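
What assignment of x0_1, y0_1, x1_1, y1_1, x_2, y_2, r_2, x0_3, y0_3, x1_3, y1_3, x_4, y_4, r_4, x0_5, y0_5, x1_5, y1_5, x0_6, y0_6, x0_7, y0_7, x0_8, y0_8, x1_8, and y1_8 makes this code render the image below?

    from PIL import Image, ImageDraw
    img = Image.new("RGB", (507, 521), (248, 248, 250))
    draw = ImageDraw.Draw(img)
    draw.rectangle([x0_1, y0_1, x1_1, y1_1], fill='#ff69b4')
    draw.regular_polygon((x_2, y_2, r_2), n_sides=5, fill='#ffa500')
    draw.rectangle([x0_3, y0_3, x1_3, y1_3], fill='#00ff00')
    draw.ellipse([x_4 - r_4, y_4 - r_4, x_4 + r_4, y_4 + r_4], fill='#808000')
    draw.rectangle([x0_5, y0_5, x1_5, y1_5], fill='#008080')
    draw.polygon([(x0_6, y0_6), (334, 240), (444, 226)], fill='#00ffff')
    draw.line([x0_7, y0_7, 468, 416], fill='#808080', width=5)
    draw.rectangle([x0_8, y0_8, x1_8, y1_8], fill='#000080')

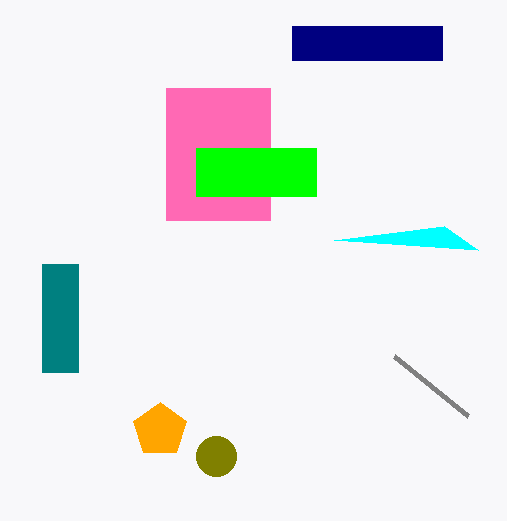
x0_1 = 166, y0_1 = 88, x1_1 = 270, y1_1 = 220, x_2 = 160, y_2 = 430, r_2 = 28, x0_3 = 196, y0_3 = 148, x1_3 = 316, y1_3 = 196, x_4 = 216, y_4 = 456, r_4 = 20, x0_5 = 42, y0_5 = 264, x1_5 = 78, y1_5 = 372, x0_6 = 478, y0_6 = 250, x0_7 = 394, y0_7 = 356, x0_8 = 292, y0_8 = 26, x1_8 = 442, y1_8 = 60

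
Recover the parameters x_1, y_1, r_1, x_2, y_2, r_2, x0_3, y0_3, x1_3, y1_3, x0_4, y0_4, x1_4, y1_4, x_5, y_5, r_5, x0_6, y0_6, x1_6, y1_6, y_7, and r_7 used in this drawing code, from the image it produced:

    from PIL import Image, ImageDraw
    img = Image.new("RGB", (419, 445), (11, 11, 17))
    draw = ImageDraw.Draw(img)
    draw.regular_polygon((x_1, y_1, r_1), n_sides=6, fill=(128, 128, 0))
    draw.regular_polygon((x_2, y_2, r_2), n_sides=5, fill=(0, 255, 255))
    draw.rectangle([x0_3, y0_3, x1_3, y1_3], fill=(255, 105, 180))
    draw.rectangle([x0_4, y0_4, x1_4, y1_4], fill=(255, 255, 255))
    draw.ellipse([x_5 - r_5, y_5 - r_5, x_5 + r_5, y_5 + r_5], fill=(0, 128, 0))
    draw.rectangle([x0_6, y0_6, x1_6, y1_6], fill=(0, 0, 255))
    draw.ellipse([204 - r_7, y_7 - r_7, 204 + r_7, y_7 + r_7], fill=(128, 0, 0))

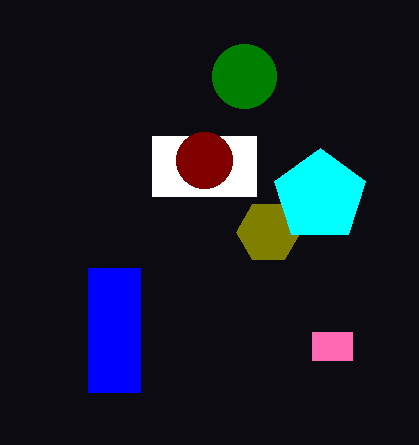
x_1 = 268
y_1 = 232
r_1 = 32
x_2 = 320
y_2 = 196
r_2 = 48
x0_3 = 312
y0_3 = 332
x1_3 = 352
y1_3 = 360
x0_4 = 152
y0_4 = 136
x1_4 = 256
y1_4 = 196
x_5 = 244
y_5 = 76
r_5 = 32
x0_6 = 88
y0_6 = 268
x1_6 = 140
y1_6 = 392
y_7 = 160
r_7 = 28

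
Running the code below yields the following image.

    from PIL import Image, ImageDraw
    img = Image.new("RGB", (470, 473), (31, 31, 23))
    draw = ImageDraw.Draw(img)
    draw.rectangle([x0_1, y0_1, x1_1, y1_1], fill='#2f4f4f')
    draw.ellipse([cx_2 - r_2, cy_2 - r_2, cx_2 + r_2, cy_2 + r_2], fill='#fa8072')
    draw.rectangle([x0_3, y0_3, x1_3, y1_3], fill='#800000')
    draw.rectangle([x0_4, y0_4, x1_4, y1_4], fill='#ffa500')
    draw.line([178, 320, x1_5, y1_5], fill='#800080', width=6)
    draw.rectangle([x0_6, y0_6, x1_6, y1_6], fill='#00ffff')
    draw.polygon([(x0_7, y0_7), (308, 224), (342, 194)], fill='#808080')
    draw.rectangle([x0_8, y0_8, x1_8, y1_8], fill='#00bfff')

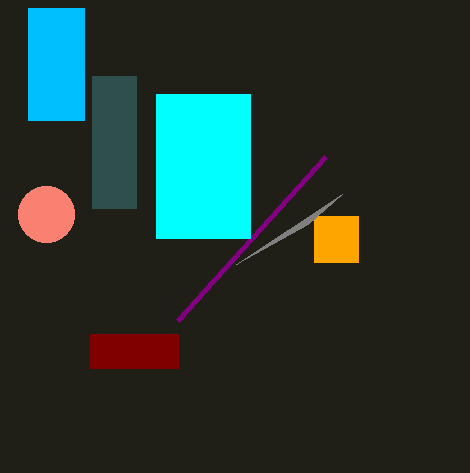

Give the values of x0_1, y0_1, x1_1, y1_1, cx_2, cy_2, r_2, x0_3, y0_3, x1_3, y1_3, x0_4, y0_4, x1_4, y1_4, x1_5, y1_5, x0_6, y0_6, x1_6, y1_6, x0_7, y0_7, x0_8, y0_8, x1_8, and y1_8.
x0_1 = 92; y0_1 = 76; x1_1 = 136; y1_1 = 208; cx_2 = 46; cy_2 = 214; r_2 = 28; x0_3 = 90; y0_3 = 334; x1_3 = 178; y1_3 = 368; x0_4 = 314; y0_4 = 216; x1_4 = 358; y1_4 = 262; x1_5 = 326; y1_5 = 156; x0_6 = 156; y0_6 = 94; x1_6 = 250; y1_6 = 238; x0_7 = 236; y0_7 = 264; x0_8 = 28; y0_8 = 8; x1_8 = 84; y1_8 = 120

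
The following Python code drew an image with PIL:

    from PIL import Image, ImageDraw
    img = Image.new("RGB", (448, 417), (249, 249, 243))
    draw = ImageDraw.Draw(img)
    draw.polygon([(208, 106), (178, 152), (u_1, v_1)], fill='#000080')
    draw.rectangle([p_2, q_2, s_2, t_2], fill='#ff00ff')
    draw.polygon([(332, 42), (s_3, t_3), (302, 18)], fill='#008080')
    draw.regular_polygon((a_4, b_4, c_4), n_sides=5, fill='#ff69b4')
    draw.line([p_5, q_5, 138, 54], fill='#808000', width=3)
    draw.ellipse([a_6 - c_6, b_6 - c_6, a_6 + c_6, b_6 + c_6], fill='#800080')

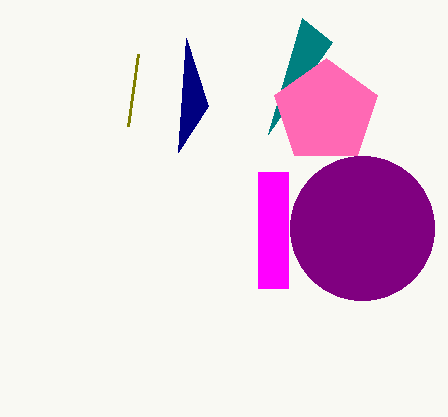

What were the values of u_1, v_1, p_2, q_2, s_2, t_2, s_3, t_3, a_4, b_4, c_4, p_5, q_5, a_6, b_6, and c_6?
u_1 = 186
v_1 = 38
p_2 = 258
q_2 = 172
s_2 = 288
t_2 = 288
s_3 = 268
t_3 = 134
a_4 = 326
b_4 = 112
c_4 = 54
p_5 = 128
q_5 = 126
a_6 = 362
b_6 = 228
c_6 = 72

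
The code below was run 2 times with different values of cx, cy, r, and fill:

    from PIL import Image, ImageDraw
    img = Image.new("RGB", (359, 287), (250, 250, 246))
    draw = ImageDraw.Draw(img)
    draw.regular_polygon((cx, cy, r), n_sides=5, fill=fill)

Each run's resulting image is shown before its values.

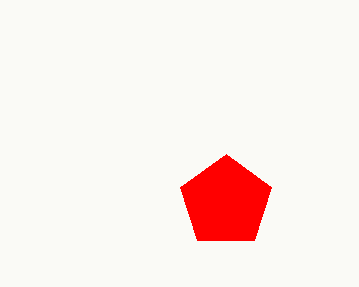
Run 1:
cx = 226; cy = 202; r = 48; fill = 'red'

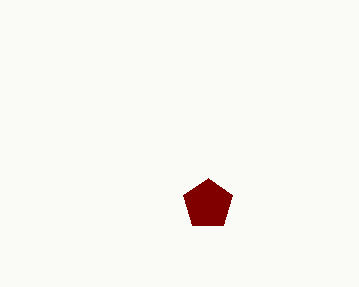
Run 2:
cx = 208, cy = 204, r = 26, fill = 'maroon'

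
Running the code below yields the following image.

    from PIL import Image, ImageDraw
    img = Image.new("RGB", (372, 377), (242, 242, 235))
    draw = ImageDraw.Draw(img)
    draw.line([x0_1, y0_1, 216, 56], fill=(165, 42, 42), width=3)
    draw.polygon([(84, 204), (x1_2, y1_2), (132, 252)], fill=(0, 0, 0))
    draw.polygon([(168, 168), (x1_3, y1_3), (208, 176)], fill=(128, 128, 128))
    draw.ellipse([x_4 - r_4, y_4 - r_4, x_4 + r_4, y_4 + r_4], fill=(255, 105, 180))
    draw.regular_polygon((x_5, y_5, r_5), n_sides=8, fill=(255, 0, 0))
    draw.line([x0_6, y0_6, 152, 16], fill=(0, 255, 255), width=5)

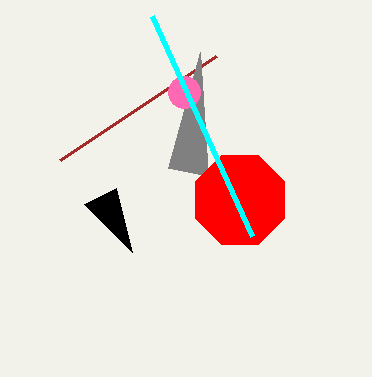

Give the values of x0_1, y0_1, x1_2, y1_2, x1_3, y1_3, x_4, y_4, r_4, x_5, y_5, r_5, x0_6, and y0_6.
x0_1 = 60
y0_1 = 160
x1_2 = 116
y1_2 = 188
x1_3 = 200
y1_3 = 52
x_4 = 184
y_4 = 92
r_4 = 16
x_5 = 240
y_5 = 200
r_5 = 48
x0_6 = 252
y0_6 = 236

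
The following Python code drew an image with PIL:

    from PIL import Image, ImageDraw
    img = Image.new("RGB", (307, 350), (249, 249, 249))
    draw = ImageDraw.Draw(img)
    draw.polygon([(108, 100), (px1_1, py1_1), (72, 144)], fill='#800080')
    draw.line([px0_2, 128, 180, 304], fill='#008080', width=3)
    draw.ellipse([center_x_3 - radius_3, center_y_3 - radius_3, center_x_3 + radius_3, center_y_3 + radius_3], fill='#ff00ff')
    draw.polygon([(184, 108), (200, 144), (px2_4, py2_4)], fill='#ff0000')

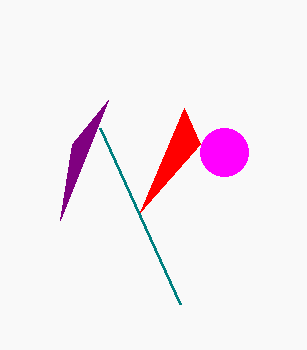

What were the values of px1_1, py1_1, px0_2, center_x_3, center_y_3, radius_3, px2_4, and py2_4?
px1_1 = 60, py1_1 = 220, px0_2 = 100, center_x_3 = 224, center_y_3 = 152, radius_3 = 24, px2_4 = 140, py2_4 = 212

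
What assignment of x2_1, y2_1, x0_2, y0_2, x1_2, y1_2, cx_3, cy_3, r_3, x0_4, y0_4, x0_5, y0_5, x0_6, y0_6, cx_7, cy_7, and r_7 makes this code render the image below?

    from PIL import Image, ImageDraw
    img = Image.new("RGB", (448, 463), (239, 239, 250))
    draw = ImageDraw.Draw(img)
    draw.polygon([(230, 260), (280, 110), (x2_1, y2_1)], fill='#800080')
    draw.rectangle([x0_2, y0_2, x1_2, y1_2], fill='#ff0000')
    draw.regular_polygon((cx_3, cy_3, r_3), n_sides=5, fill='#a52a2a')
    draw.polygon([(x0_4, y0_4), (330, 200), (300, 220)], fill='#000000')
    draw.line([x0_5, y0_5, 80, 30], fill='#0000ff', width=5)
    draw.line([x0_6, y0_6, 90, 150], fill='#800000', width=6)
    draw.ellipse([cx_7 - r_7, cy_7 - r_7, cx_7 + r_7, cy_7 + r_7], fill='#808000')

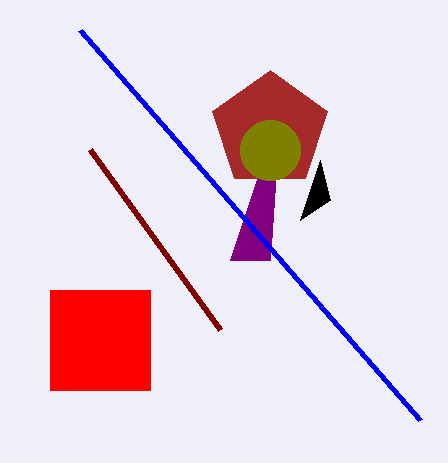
x2_1 = 270, y2_1 = 260, x0_2 = 50, y0_2 = 290, x1_2 = 150, y1_2 = 390, cx_3 = 270, cy_3 = 130, r_3 = 60, x0_4 = 320, y0_4 = 160, x0_5 = 420, y0_5 = 420, x0_6 = 220, y0_6 = 330, cx_7 = 270, cy_7 = 150, r_7 = 30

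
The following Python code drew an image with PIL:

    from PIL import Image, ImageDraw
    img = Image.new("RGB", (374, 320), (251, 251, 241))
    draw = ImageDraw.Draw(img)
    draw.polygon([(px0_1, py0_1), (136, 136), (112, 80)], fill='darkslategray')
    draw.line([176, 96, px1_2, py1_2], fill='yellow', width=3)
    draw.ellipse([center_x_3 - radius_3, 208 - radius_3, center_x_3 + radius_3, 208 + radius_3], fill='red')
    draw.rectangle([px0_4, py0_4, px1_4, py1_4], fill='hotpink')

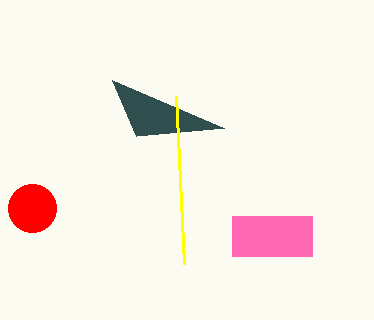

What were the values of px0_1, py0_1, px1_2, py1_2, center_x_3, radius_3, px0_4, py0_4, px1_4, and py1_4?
px0_1 = 224, py0_1 = 128, px1_2 = 184, py1_2 = 264, center_x_3 = 32, radius_3 = 24, px0_4 = 232, py0_4 = 216, px1_4 = 312, py1_4 = 256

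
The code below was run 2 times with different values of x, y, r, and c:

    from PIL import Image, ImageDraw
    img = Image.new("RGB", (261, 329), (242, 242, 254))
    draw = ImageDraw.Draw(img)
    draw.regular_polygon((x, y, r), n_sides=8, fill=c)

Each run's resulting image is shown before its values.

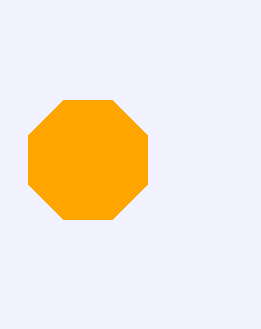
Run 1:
x = 88; y = 160; r = 64; c = 'orange'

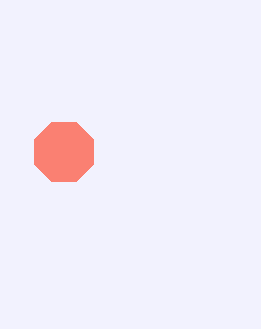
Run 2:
x = 64; y = 152; r = 32; c = 'salmon'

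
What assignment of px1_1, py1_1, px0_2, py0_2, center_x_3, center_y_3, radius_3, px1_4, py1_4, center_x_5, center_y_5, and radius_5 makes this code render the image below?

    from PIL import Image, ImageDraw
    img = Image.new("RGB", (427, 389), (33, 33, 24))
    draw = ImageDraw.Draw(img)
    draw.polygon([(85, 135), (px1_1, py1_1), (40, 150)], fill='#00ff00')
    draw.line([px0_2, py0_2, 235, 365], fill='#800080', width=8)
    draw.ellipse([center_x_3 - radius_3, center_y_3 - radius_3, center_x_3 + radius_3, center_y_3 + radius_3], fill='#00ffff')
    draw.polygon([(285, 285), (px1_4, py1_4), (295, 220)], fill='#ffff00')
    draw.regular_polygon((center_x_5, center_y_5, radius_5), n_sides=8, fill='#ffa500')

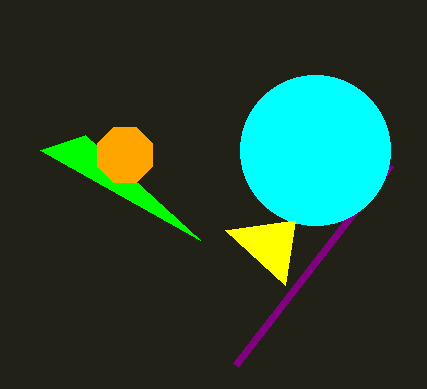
px1_1 = 200; py1_1 = 240; px0_2 = 390; py0_2 = 165; center_x_3 = 315; center_y_3 = 150; radius_3 = 75; px1_4 = 225; py1_4 = 230; center_x_5 = 125; center_y_5 = 155; radius_5 = 30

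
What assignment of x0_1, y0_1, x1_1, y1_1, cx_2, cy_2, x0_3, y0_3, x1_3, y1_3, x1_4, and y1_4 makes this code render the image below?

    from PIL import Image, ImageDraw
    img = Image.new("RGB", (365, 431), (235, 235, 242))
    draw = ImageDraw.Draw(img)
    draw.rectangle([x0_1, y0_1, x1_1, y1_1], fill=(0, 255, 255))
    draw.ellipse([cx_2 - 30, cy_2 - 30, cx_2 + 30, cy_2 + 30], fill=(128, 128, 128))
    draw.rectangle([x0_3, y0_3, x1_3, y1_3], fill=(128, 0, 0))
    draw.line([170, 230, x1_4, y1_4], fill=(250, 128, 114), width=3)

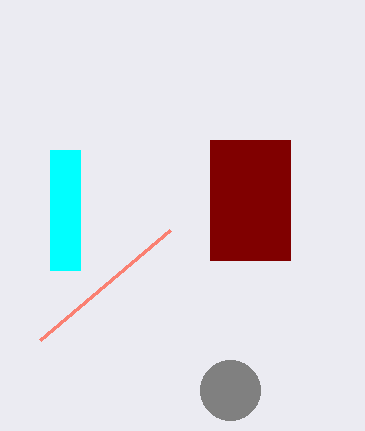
x0_1 = 50, y0_1 = 150, x1_1 = 80, y1_1 = 270, cx_2 = 230, cy_2 = 390, x0_3 = 210, y0_3 = 140, x1_3 = 290, y1_3 = 260, x1_4 = 40, y1_4 = 340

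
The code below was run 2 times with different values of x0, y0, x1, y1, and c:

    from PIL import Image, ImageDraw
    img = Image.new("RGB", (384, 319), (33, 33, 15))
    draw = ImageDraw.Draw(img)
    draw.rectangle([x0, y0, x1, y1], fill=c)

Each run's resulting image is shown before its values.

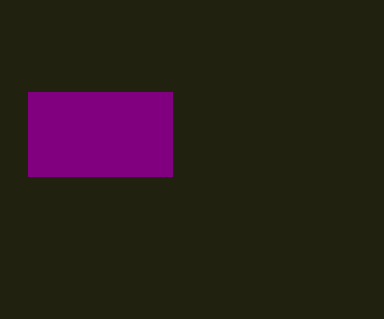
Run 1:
x0 = 28; y0 = 92; x1 = 172; y1 = 176; c = 'purple'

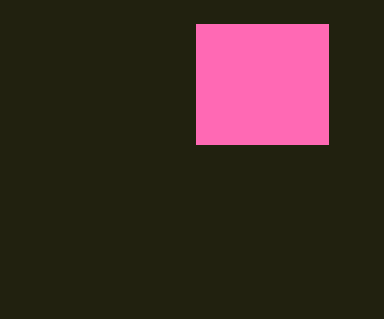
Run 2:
x0 = 196
y0 = 24
x1 = 328
y1 = 144
c = 'hotpink'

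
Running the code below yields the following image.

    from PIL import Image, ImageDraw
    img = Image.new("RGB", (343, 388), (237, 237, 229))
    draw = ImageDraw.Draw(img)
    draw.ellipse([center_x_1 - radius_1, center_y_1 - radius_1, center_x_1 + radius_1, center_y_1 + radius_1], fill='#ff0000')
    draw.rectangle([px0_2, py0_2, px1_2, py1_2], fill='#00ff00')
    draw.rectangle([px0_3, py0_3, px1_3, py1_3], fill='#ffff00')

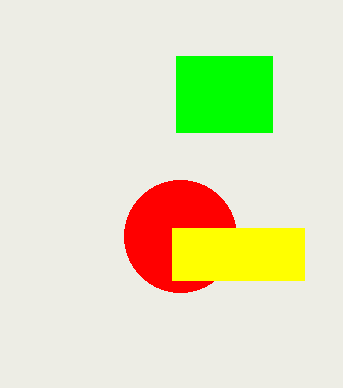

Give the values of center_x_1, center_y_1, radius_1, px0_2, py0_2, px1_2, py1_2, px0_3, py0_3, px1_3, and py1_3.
center_x_1 = 180, center_y_1 = 236, radius_1 = 56, px0_2 = 176, py0_2 = 56, px1_2 = 272, py1_2 = 132, px0_3 = 172, py0_3 = 228, px1_3 = 304, py1_3 = 280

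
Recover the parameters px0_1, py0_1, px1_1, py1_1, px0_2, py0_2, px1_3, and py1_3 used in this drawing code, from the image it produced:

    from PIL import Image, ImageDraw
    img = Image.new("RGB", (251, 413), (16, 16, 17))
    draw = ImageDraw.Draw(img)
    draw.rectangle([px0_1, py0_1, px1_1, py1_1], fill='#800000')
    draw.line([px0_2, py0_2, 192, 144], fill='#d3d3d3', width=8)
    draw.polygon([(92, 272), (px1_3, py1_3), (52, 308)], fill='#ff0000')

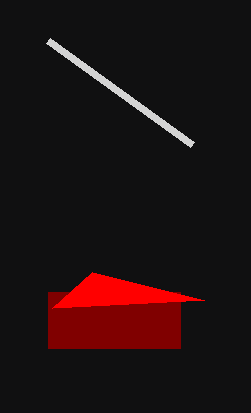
px0_1 = 48; py0_1 = 292; px1_1 = 180; py1_1 = 348; px0_2 = 48; py0_2 = 40; px1_3 = 204; py1_3 = 300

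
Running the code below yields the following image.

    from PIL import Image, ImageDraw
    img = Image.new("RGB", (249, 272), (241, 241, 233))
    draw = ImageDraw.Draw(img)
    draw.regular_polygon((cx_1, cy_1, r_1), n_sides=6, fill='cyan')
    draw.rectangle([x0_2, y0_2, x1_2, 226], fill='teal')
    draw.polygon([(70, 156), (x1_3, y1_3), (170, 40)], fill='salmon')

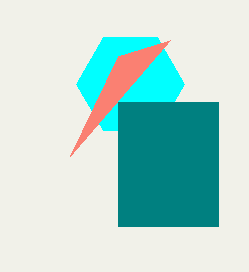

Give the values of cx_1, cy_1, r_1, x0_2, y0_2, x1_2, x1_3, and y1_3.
cx_1 = 130; cy_1 = 84; r_1 = 54; x0_2 = 118; y0_2 = 102; x1_2 = 218; x1_3 = 118; y1_3 = 56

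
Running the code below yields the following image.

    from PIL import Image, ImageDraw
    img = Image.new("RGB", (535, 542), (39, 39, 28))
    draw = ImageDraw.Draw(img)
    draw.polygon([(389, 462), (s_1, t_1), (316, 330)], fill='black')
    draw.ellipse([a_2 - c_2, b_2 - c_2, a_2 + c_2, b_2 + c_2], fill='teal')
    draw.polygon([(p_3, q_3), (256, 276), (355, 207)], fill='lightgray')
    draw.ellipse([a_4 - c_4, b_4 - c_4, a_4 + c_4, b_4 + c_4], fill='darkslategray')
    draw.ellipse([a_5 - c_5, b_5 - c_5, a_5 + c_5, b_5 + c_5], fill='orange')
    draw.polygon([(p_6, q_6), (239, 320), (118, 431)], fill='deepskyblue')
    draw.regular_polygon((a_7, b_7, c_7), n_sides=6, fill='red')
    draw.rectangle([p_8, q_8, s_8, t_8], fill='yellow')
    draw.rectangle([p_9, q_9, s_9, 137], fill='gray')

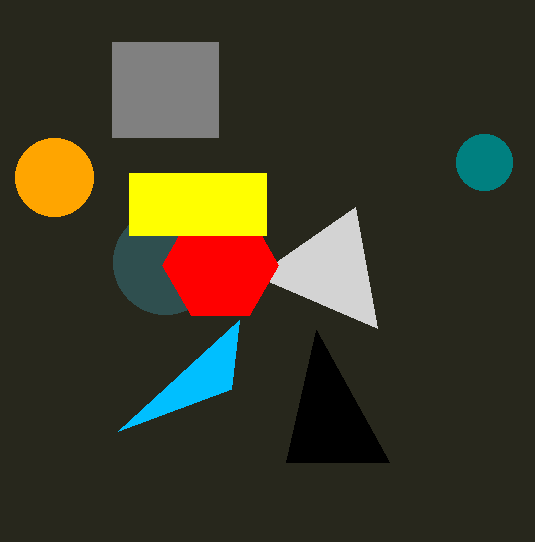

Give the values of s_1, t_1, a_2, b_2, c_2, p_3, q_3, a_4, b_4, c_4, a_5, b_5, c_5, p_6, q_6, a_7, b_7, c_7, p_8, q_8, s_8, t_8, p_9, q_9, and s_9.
s_1 = 286, t_1 = 462, a_2 = 484, b_2 = 162, c_2 = 28, p_3 = 377, q_3 = 328, a_4 = 165, b_4 = 262, c_4 = 52, a_5 = 54, b_5 = 177, c_5 = 39, p_6 = 231, q_6 = 389, a_7 = 220, b_7 = 265, c_7 = 58, p_8 = 129, q_8 = 173, s_8 = 266, t_8 = 235, p_9 = 112, q_9 = 42, s_9 = 218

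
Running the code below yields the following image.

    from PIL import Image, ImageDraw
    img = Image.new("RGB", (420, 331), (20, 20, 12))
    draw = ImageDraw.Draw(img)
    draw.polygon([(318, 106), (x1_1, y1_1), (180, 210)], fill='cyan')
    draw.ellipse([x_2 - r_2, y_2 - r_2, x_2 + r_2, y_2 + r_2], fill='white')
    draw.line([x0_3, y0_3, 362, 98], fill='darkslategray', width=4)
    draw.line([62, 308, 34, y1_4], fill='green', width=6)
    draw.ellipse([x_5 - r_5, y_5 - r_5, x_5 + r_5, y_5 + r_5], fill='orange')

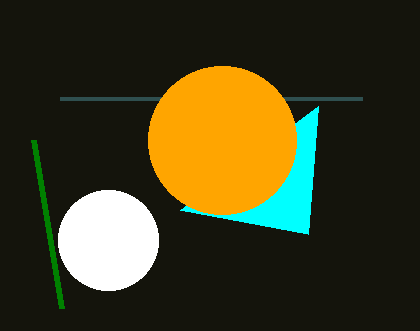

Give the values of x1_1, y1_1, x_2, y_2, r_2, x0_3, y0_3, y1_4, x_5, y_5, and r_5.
x1_1 = 308
y1_1 = 234
x_2 = 108
y_2 = 240
r_2 = 50
x0_3 = 60
y0_3 = 98
y1_4 = 140
x_5 = 222
y_5 = 140
r_5 = 74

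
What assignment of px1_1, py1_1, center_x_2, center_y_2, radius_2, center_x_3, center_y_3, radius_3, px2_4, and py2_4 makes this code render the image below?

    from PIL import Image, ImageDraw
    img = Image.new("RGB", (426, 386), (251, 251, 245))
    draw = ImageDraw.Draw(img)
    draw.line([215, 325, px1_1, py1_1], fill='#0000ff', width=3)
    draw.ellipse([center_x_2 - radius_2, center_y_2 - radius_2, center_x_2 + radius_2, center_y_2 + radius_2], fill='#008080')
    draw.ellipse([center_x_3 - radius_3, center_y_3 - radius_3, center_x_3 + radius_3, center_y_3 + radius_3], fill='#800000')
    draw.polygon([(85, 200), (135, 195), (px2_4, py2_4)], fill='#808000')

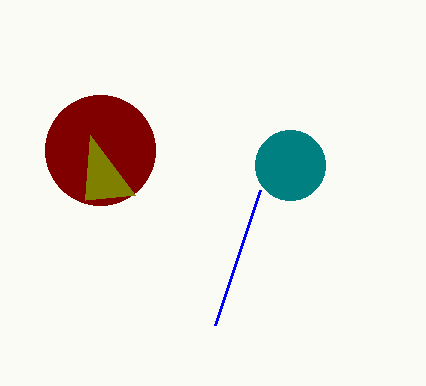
px1_1 = 260
py1_1 = 190
center_x_2 = 290
center_y_2 = 165
radius_2 = 35
center_x_3 = 100
center_y_3 = 150
radius_3 = 55
px2_4 = 90
py2_4 = 135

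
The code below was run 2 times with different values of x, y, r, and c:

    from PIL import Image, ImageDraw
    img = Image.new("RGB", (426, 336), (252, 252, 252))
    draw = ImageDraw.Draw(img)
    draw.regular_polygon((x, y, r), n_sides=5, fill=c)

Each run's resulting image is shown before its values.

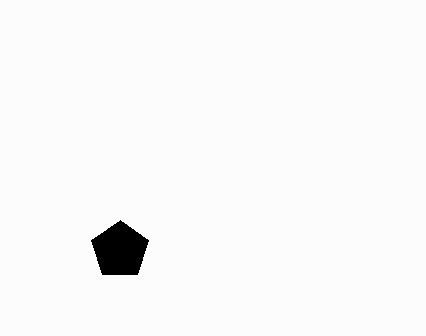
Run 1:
x = 120
y = 250
r = 30
c = 'black'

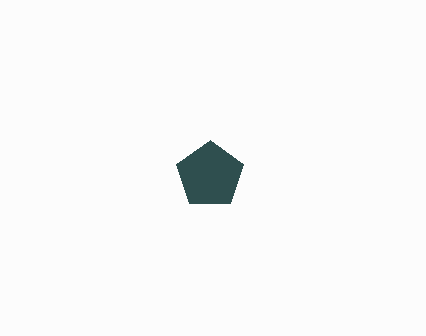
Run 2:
x = 210; y = 175; r = 35; c = 'darkslategray'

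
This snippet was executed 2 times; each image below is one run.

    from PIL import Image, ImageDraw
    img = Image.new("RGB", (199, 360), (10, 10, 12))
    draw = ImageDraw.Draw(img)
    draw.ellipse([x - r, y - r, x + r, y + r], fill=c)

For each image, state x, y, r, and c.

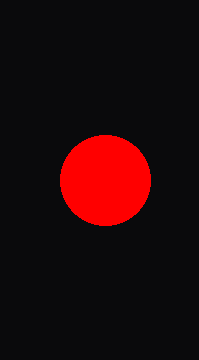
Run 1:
x = 105; y = 180; r = 45; c = 'red'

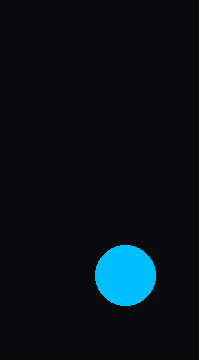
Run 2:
x = 125; y = 275; r = 30; c = 'deepskyblue'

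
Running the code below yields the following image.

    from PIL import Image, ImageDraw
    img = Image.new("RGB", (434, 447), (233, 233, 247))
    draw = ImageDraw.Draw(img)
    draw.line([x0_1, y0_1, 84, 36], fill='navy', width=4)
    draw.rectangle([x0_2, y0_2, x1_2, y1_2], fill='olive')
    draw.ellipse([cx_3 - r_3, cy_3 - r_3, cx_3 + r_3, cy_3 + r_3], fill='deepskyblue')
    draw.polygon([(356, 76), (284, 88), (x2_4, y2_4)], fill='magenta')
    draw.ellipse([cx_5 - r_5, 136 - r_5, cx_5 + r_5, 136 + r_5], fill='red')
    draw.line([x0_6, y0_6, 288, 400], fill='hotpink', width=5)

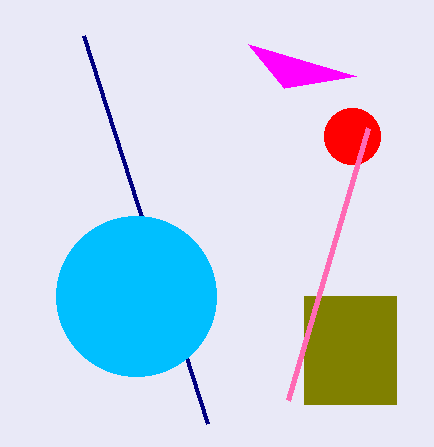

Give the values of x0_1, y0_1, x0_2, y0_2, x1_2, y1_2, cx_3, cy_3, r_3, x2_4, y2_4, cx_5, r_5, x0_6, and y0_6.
x0_1 = 208, y0_1 = 424, x0_2 = 304, y0_2 = 296, x1_2 = 396, y1_2 = 404, cx_3 = 136, cy_3 = 296, r_3 = 80, x2_4 = 248, y2_4 = 44, cx_5 = 352, r_5 = 28, x0_6 = 368, y0_6 = 128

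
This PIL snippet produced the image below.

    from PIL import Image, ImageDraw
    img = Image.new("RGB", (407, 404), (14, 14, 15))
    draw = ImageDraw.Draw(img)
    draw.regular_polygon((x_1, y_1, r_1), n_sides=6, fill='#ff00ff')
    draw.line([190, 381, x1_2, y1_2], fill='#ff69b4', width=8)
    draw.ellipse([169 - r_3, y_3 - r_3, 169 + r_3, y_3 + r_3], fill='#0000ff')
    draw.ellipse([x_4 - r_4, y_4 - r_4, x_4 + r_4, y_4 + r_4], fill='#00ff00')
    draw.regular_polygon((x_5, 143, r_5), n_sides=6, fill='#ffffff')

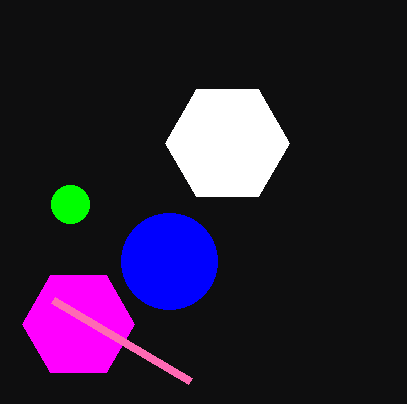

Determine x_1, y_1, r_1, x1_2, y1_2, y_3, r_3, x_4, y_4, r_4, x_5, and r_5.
x_1 = 78
y_1 = 324
r_1 = 56
x1_2 = 53
y1_2 = 300
y_3 = 261
r_3 = 48
x_4 = 70
y_4 = 204
r_4 = 19
x_5 = 227
r_5 = 62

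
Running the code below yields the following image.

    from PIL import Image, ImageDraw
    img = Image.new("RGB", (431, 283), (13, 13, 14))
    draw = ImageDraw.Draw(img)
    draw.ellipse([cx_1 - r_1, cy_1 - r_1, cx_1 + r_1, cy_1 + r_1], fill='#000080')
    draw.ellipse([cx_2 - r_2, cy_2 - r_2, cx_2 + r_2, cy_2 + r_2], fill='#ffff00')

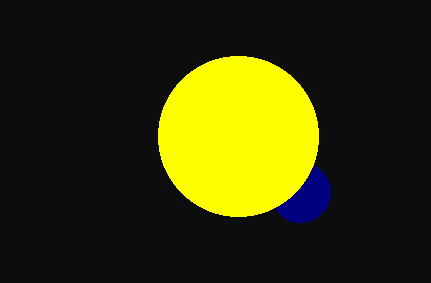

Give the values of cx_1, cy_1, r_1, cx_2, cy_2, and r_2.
cx_1 = 300
cy_1 = 192
r_1 = 30
cx_2 = 238
cy_2 = 136
r_2 = 80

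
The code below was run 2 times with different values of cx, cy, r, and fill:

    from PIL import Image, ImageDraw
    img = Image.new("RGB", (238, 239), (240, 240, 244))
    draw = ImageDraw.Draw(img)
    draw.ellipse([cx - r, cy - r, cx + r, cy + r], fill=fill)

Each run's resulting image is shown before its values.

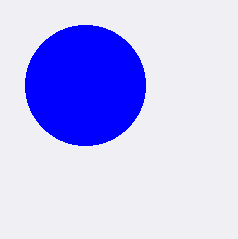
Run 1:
cx = 85
cy = 85
r = 60
fill = 'blue'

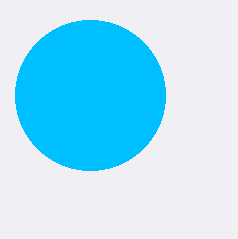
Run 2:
cx = 90
cy = 95
r = 75
fill = 'deepskyblue'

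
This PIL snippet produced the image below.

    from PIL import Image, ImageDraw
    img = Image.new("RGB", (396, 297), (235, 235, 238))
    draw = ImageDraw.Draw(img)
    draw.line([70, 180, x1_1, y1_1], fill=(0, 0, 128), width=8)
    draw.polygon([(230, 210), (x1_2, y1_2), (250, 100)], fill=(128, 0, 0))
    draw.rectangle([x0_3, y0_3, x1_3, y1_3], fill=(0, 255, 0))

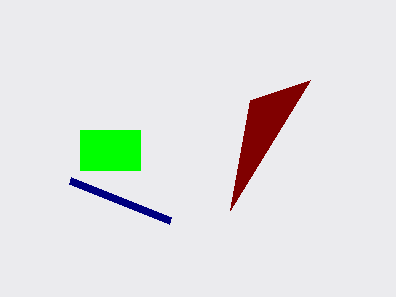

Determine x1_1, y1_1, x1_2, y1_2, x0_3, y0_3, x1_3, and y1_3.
x1_1 = 170; y1_1 = 220; x1_2 = 310; y1_2 = 80; x0_3 = 80; y0_3 = 130; x1_3 = 140; y1_3 = 170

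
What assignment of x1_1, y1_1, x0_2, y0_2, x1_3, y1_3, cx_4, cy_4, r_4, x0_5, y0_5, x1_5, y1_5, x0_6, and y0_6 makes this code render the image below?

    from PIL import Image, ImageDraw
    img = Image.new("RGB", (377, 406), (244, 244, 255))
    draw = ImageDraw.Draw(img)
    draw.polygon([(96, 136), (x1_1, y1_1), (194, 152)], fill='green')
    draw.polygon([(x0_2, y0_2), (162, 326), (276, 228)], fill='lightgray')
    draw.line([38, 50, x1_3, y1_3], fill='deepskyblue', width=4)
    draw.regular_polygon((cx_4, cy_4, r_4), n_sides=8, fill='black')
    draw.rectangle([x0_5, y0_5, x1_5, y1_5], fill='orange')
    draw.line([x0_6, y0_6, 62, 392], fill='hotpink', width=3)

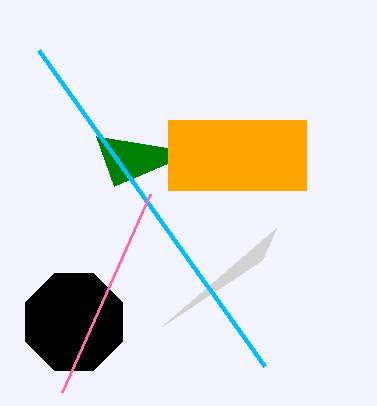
x1_1 = 114
y1_1 = 186
x0_2 = 262
y0_2 = 260
x1_3 = 264
y1_3 = 366
cx_4 = 74
cy_4 = 322
r_4 = 52
x0_5 = 168
y0_5 = 120
x1_5 = 306
y1_5 = 190
x0_6 = 150
y0_6 = 194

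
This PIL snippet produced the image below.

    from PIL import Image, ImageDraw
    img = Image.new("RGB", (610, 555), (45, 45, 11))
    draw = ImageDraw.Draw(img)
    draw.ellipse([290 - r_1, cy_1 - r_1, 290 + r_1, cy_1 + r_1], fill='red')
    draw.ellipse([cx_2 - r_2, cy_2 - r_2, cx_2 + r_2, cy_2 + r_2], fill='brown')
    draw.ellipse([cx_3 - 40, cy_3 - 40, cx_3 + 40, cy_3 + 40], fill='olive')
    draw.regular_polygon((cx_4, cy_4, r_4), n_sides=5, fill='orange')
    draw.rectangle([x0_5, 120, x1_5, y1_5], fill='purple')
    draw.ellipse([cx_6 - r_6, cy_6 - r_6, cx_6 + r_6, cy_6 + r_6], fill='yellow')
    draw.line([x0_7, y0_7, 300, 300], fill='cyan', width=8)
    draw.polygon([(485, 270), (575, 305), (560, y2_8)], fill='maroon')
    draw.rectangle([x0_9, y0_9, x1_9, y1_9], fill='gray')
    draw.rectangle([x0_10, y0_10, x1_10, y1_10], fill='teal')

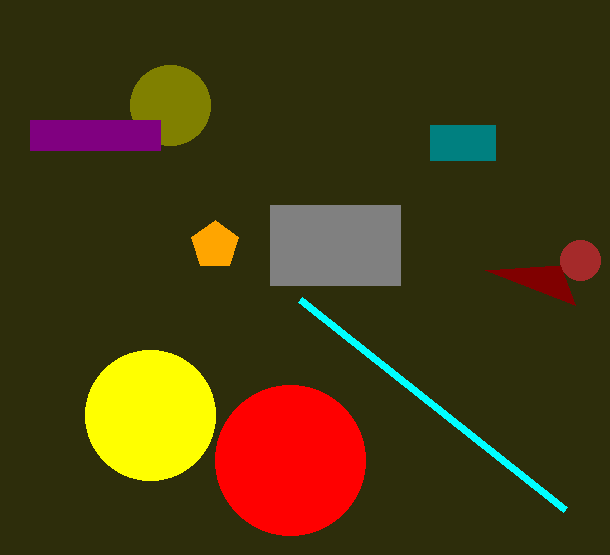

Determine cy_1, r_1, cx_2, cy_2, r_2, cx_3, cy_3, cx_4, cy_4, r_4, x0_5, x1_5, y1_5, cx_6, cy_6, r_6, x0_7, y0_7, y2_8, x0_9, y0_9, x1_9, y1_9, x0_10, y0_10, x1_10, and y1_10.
cy_1 = 460; r_1 = 75; cx_2 = 580; cy_2 = 260; r_2 = 20; cx_3 = 170; cy_3 = 105; cx_4 = 215; cy_4 = 245; r_4 = 25; x0_5 = 30; x1_5 = 160; y1_5 = 150; cx_6 = 150; cy_6 = 415; r_6 = 65; x0_7 = 565; y0_7 = 510; y2_8 = 265; x0_9 = 270; y0_9 = 205; x1_9 = 400; y1_9 = 285; x0_10 = 430; y0_10 = 125; x1_10 = 495; y1_10 = 160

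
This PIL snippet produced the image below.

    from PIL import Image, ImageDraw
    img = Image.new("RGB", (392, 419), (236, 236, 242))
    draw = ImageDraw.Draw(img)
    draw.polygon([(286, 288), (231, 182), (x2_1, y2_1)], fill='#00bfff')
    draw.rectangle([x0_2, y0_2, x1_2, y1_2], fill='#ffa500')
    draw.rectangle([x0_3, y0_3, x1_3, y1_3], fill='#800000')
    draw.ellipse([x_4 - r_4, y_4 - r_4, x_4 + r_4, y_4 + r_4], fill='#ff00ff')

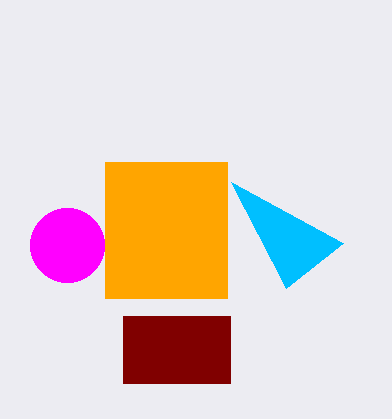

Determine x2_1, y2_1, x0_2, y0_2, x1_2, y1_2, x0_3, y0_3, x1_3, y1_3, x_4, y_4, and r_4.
x2_1 = 343
y2_1 = 243
x0_2 = 105
y0_2 = 162
x1_2 = 227
y1_2 = 298
x0_3 = 123
y0_3 = 316
x1_3 = 230
y1_3 = 383
x_4 = 67
y_4 = 245
r_4 = 37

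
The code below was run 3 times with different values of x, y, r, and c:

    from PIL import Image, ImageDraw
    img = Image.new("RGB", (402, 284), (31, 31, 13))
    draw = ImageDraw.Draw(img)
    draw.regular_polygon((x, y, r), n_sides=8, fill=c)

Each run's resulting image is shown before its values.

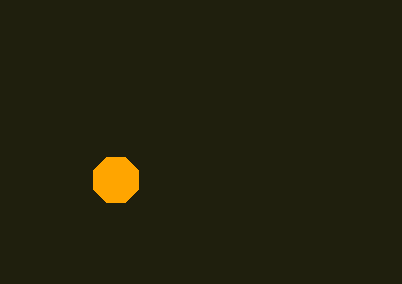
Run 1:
x = 116
y = 180
r = 24
c = 'orange'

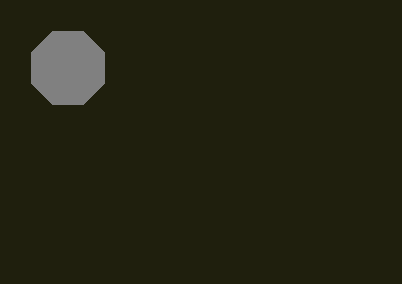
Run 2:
x = 68, y = 68, r = 40, c = 'gray'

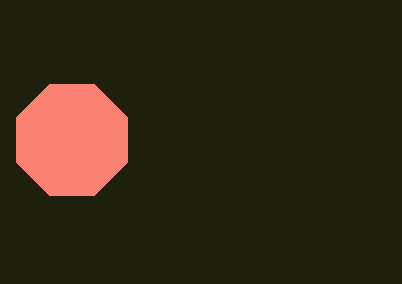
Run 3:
x = 72
y = 140
r = 60
c = 'salmon'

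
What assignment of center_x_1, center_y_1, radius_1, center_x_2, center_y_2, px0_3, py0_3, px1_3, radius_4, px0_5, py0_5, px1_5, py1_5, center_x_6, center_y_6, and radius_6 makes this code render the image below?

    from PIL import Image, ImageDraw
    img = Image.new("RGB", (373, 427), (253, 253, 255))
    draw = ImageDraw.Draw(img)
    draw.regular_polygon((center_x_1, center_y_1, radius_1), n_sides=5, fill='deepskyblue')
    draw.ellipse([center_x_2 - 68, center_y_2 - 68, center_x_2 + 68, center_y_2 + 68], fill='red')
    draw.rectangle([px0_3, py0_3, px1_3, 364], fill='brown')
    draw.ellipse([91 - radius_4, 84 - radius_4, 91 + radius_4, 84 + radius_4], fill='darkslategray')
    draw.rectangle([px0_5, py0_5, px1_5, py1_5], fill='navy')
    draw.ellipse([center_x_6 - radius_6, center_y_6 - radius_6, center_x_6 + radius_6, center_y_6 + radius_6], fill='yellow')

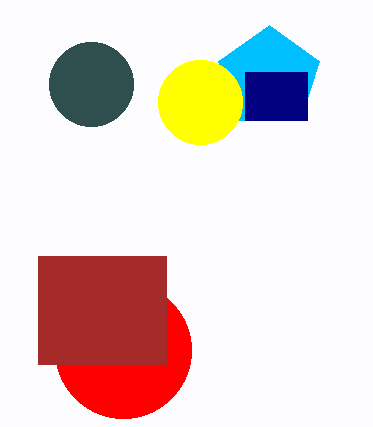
center_x_1 = 269
center_y_1 = 78
radius_1 = 53
center_x_2 = 123
center_y_2 = 350
px0_3 = 38
py0_3 = 256
px1_3 = 166
radius_4 = 42
px0_5 = 245
py0_5 = 72
px1_5 = 307
py1_5 = 120
center_x_6 = 200
center_y_6 = 102
radius_6 = 42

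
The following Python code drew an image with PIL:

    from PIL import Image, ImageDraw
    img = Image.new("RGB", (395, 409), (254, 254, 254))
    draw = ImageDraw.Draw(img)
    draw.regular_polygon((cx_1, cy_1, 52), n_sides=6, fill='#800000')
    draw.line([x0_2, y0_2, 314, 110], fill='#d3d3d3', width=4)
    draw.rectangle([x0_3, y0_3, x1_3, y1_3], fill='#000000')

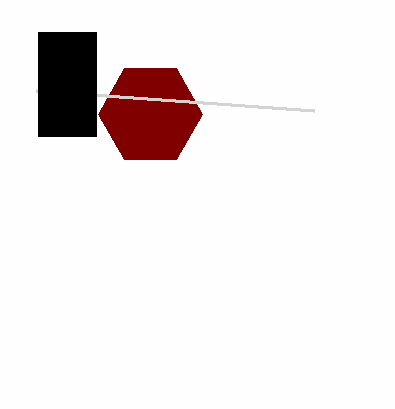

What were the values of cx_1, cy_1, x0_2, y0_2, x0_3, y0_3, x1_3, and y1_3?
cx_1 = 150, cy_1 = 114, x0_2 = 36, y0_2 = 90, x0_3 = 38, y0_3 = 32, x1_3 = 96, y1_3 = 136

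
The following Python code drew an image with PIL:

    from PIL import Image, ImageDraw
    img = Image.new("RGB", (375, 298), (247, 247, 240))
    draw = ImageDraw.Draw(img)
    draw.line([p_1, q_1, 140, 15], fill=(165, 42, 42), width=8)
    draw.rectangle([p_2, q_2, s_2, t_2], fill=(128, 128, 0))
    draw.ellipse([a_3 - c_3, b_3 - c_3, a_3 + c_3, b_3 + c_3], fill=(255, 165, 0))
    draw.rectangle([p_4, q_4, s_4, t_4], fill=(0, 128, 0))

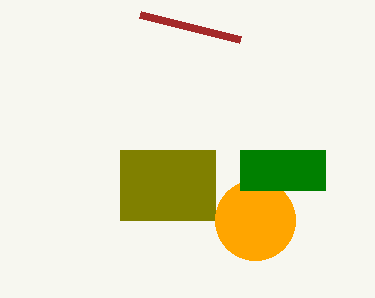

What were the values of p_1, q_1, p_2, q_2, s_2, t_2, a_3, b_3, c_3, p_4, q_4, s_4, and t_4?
p_1 = 240
q_1 = 40
p_2 = 120
q_2 = 150
s_2 = 215
t_2 = 220
a_3 = 255
b_3 = 220
c_3 = 40
p_4 = 240
q_4 = 150
s_4 = 325
t_4 = 190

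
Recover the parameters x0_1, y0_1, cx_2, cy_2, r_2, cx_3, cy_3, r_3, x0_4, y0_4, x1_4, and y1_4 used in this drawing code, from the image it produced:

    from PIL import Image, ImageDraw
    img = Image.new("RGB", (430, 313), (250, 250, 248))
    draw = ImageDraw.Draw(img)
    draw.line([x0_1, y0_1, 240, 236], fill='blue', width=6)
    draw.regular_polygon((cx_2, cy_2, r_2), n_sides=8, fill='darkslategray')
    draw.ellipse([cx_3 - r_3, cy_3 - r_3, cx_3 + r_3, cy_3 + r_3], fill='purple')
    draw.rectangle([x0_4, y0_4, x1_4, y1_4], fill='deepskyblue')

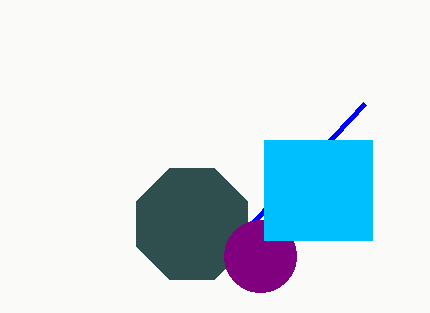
x0_1 = 364, y0_1 = 104, cx_2 = 192, cy_2 = 224, r_2 = 60, cx_3 = 260, cy_3 = 256, r_3 = 36, x0_4 = 264, y0_4 = 140, x1_4 = 372, y1_4 = 240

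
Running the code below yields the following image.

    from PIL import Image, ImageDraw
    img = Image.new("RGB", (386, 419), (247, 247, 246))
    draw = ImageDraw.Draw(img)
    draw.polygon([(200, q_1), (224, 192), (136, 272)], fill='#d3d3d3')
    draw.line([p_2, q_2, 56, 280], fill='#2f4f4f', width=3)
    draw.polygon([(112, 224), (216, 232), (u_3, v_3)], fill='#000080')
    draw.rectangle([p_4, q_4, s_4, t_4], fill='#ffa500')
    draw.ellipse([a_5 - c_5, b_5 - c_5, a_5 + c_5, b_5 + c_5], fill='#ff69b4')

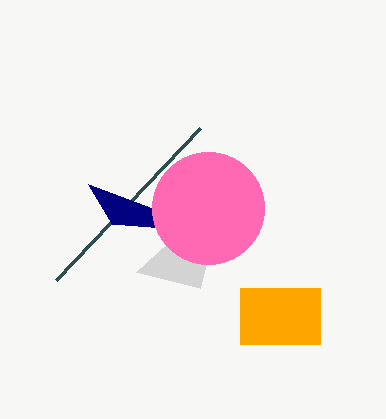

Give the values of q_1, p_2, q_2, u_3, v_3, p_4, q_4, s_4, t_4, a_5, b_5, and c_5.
q_1 = 288
p_2 = 200
q_2 = 128
u_3 = 88
v_3 = 184
p_4 = 240
q_4 = 288
s_4 = 320
t_4 = 344
a_5 = 208
b_5 = 208
c_5 = 56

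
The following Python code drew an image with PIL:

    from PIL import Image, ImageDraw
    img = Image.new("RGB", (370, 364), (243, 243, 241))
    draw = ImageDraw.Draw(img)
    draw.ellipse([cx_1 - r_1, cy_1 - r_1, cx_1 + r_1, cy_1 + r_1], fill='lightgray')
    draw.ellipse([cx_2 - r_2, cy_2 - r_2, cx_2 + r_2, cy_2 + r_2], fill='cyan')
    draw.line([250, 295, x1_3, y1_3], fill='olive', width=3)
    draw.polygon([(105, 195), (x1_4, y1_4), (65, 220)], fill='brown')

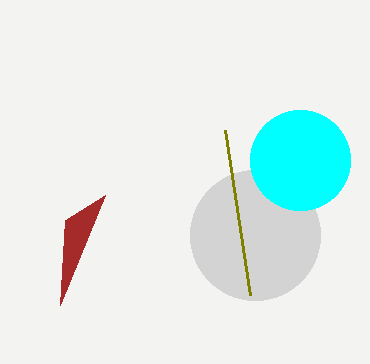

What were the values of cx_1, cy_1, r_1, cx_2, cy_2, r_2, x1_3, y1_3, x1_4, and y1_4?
cx_1 = 255
cy_1 = 235
r_1 = 65
cx_2 = 300
cy_2 = 160
r_2 = 50
x1_3 = 225
y1_3 = 130
x1_4 = 60
y1_4 = 305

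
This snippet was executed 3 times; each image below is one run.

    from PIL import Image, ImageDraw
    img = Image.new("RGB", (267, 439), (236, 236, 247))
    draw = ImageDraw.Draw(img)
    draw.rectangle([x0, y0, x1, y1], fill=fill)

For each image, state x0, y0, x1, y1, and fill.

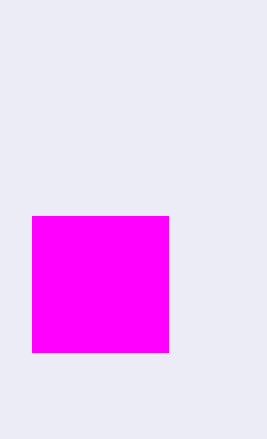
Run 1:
x0 = 32, y0 = 216, x1 = 168, y1 = 352, fill = 'magenta'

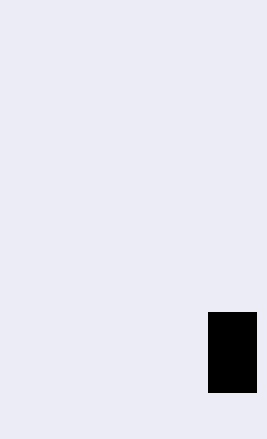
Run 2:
x0 = 208; y0 = 312; x1 = 256; y1 = 392; fill = 'black'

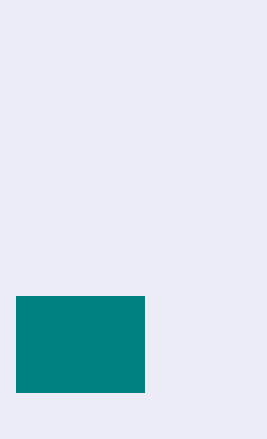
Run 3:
x0 = 16
y0 = 296
x1 = 144
y1 = 392
fill = 'teal'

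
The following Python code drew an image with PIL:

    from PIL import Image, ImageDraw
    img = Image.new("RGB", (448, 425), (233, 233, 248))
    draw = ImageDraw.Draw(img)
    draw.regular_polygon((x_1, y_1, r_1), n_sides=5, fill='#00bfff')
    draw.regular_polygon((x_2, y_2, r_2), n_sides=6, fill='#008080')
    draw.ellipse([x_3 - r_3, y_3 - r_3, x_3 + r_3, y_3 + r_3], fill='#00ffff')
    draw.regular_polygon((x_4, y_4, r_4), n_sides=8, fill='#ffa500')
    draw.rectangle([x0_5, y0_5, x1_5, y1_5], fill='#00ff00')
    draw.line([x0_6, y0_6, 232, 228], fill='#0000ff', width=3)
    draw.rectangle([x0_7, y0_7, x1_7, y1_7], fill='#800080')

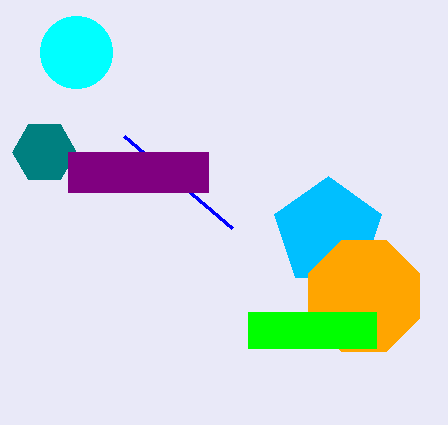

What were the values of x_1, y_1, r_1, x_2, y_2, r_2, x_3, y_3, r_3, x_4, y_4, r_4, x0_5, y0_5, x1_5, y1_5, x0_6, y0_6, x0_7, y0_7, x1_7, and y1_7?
x_1 = 328
y_1 = 232
r_1 = 56
x_2 = 44
y_2 = 152
r_2 = 32
x_3 = 76
y_3 = 52
r_3 = 36
x_4 = 364
y_4 = 296
r_4 = 60
x0_5 = 248
y0_5 = 312
x1_5 = 376
y1_5 = 348
x0_6 = 124
y0_6 = 136
x0_7 = 68
y0_7 = 152
x1_7 = 208
y1_7 = 192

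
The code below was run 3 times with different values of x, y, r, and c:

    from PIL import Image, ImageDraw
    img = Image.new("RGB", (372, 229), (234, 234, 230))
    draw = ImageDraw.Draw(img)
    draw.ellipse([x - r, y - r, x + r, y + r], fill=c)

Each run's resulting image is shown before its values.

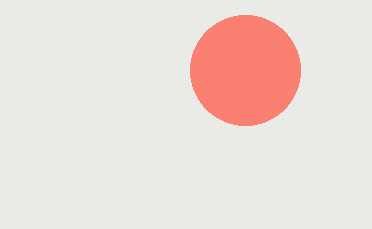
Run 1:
x = 245
y = 70
r = 55
c = 'salmon'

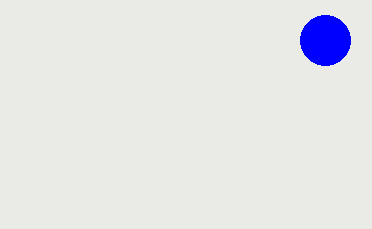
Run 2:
x = 325
y = 40
r = 25
c = 'blue'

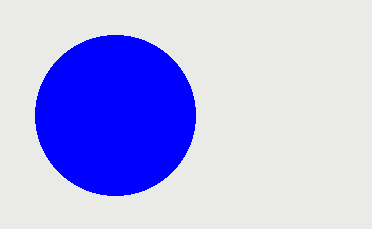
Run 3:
x = 115, y = 115, r = 80, c = 'blue'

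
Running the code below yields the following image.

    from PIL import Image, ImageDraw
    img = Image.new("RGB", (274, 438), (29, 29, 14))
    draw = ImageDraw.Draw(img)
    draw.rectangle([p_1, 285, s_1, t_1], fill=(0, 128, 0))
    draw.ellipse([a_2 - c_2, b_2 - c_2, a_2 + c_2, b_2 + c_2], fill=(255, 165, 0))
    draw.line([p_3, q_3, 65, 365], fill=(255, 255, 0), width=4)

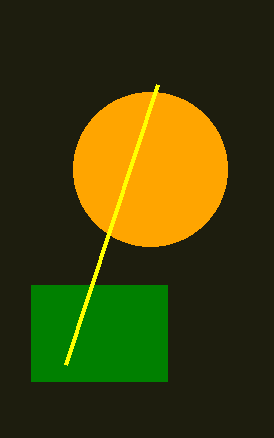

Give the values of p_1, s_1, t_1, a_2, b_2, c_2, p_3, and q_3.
p_1 = 31, s_1 = 167, t_1 = 381, a_2 = 150, b_2 = 169, c_2 = 77, p_3 = 157, q_3 = 85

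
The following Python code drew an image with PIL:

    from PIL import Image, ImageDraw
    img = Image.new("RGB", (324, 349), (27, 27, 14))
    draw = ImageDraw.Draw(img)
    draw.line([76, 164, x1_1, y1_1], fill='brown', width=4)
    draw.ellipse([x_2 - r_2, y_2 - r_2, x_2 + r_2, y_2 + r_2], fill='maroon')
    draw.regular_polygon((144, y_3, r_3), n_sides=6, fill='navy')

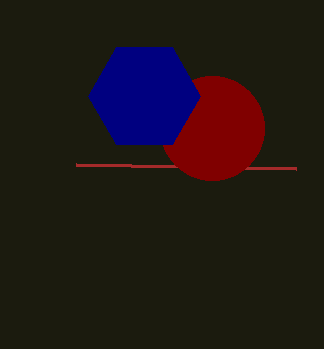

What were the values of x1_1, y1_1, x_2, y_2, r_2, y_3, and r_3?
x1_1 = 296; y1_1 = 168; x_2 = 212; y_2 = 128; r_2 = 52; y_3 = 96; r_3 = 56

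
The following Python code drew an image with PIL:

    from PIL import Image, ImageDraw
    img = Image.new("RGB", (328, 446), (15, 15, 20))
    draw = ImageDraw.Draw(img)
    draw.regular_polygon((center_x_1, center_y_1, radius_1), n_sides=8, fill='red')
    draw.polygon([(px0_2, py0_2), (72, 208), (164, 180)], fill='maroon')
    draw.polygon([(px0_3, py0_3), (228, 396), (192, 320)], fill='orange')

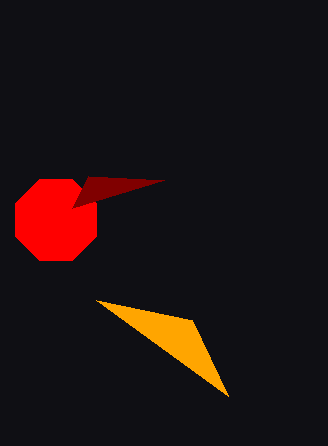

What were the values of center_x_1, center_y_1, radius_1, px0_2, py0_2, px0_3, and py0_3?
center_x_1 = 56
center_y_1 = 220
radius_1 = 44
px0_2 = 88
py0_2 = 176
px0_3 = 96
py0_3 = 300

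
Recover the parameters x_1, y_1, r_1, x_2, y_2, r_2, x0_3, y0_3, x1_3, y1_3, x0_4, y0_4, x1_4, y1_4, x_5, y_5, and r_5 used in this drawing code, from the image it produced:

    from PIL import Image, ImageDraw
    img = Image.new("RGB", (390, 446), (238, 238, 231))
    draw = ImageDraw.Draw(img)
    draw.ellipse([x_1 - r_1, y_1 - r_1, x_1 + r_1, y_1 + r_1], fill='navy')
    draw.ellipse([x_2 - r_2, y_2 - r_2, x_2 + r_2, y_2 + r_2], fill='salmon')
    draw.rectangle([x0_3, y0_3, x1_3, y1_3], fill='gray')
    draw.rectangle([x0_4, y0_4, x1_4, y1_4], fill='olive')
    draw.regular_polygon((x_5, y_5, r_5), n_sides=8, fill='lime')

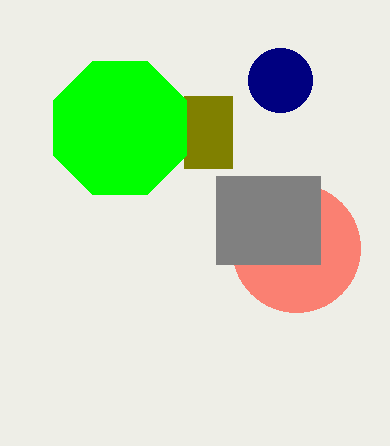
x_1 = 280, y_1 = 80, r_1 = 32, x_2 = 296, y_2 = 248, r_2 = 64, x0_3 = 216, y0_3 = 176, x1_3 = 320, y1_3 = 264, x0_4 = 184, y0_4 = 96, x1_4 = 232, y1_4 = 168, x_5 = 120, y_5 = 128, r_5 = 72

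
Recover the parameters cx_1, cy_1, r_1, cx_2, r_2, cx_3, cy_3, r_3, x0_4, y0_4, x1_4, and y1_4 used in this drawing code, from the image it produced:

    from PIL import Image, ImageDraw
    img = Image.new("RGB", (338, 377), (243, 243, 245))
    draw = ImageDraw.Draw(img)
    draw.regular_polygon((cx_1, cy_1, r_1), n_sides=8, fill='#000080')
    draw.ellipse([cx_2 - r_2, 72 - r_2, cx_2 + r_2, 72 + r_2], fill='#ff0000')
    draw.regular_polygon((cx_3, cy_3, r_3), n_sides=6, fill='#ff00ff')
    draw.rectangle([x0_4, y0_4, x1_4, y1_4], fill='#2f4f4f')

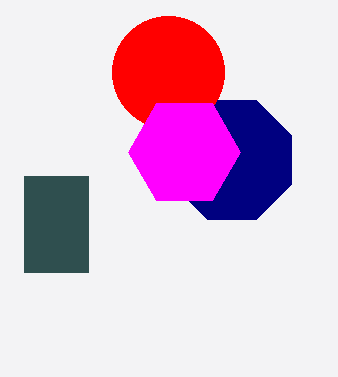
cx_1 = 232
cy_1 = 160
r_1 = 64
cx_2 = 168
r_2 = 56
cx_3 = 184
cy_3 = 152
r_3 = 56
x0_4 = 24
y0_4 = 176
x1_4 = 88
y1_4 = 272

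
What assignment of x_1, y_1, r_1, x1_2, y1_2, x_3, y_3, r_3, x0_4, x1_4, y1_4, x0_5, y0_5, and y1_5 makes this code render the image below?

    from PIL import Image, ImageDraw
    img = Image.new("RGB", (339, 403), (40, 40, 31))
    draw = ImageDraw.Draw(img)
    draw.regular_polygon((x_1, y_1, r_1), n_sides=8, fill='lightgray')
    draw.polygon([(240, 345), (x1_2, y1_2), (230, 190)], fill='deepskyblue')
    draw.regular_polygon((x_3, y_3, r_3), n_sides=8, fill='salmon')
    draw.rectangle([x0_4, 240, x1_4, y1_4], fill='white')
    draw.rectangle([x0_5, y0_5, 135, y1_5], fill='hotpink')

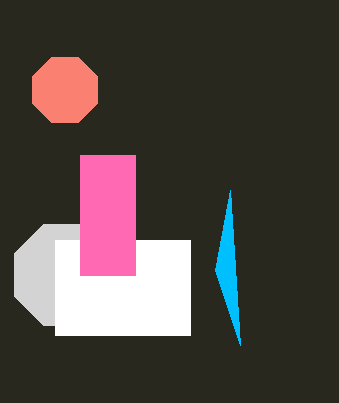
x_1 = 65; y_1 = 275; r_1 = 55; x1_2 = 215; y1_2 = 270; x_3 = 65; y_3 = 90; r_3 = 35; x0_4 = 55; x1_4 = 190; y1_4 = 335; x0_5 = 80; y0_5 = 155; y1_5 = 275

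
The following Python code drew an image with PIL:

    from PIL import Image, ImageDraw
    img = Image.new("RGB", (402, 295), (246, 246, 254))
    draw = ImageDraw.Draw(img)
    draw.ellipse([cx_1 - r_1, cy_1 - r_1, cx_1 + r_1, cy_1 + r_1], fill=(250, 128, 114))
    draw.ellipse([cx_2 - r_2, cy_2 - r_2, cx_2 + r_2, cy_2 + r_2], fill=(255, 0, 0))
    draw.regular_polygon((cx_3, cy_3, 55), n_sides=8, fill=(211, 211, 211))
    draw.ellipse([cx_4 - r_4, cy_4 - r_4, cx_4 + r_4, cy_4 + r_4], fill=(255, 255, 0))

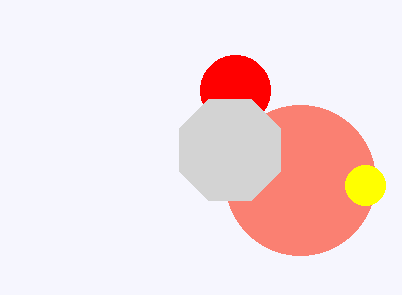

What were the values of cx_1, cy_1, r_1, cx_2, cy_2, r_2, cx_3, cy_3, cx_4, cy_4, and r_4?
cx_1 = 300; cy_1 = 180; r_1 = 75; cx_2 = 235; cy_2 = 90; r_2 = 35; cx_3 = 230; cy_3 = 150; cx_4 = 365; cy_4 = 185; r_4 = 20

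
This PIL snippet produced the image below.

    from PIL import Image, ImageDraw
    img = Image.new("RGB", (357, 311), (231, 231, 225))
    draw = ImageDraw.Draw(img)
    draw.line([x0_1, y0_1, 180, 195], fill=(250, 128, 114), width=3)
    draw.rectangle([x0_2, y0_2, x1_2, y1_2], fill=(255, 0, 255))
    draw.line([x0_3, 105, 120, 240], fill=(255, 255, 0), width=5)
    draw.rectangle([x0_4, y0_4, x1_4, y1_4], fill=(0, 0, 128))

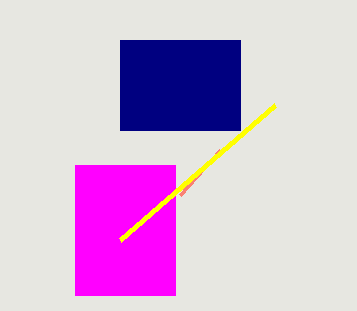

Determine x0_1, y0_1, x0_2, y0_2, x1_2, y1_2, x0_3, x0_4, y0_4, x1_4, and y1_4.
x0_1 = 220
y0_1 = 150
x0_2 = 75
y0_2 = 165
x1_2 = 175
y1_2 = 295
x0_3 = 275
x0_4 = 120
y0_4 = 40
x1_4 = 240
y1_4 = 130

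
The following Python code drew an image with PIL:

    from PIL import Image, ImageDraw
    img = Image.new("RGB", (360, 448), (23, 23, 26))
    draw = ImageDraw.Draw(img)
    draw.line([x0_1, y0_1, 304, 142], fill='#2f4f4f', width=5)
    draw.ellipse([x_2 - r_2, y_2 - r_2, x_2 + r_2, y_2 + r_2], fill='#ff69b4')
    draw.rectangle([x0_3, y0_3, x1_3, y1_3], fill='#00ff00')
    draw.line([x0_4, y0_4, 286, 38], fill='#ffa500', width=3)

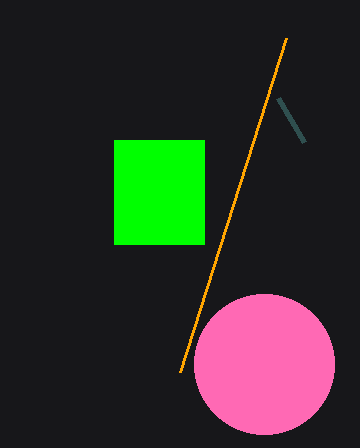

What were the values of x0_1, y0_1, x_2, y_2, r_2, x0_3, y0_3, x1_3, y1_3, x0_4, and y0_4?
x0_1 = 278, y0_1 = 98, x_2 = 264, y_2 = 364, r_2 = 70, x0_3 = 114, y0_3 = 140, x1_3 = 204, y1_3 = 244, x0_4 = 180, y0_4 = 372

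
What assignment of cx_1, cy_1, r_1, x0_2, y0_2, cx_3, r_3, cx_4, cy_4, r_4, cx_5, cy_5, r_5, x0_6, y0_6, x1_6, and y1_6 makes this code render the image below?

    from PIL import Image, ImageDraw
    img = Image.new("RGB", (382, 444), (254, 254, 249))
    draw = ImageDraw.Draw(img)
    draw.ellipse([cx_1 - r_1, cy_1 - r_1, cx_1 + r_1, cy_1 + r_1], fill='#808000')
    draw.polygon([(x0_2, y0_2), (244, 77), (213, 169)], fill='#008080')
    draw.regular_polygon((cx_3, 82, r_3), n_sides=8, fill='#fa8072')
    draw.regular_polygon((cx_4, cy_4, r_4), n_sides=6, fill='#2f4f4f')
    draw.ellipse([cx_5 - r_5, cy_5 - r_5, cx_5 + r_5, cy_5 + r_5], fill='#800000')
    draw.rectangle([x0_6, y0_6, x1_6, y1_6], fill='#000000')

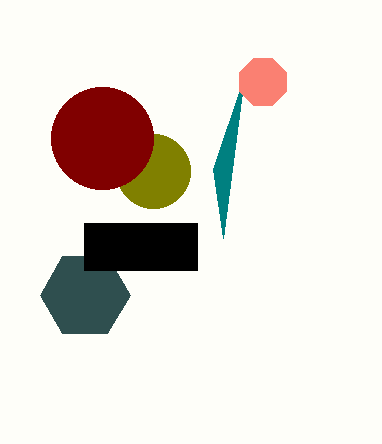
cx_1 = 153; cy_1 = 171; r_1 = 37; x0_2 = 223; y0_2 = 238; cx_3 = 263; r_3 = 25; cx_4 = 85; cy_4 = 295; r_4 = 45; cx_5 = 102; cy_5 = 138; r_5 = 51; x0_6 = 84; y0_6 = 223; x1_6 = 197; y1_6 = 270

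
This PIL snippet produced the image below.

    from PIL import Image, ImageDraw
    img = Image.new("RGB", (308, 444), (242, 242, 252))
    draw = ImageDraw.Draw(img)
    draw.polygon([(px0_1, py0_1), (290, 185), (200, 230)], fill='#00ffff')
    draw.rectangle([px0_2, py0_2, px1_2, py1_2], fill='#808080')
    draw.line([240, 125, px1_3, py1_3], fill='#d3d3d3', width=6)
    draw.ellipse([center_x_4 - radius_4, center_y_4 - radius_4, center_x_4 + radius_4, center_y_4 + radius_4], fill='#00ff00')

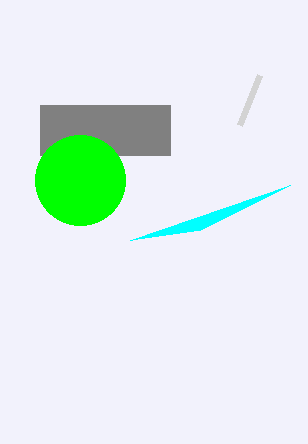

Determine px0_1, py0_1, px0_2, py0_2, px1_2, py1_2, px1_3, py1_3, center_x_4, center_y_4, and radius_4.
px0_1 = 130
py0_1 = 240
px0_2 = 40
py0_2 = 105
px1_2 = 170
py1_2 = 155
px1_3 = 260
py1_3 = 75
center_x_4 = 80
center_y_4 = 180
radius_4 = 45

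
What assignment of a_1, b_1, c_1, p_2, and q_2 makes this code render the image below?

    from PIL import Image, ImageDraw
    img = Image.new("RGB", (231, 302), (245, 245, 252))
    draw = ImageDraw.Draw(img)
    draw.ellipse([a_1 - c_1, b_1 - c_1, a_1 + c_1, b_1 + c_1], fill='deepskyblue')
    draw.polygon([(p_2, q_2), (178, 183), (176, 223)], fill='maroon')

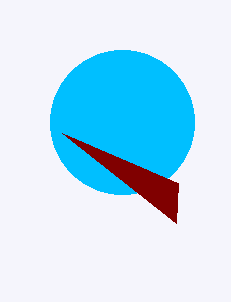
a_1 = 122; b_1 = 122; c_1 = 72; p_2 = 62; q_2 = 133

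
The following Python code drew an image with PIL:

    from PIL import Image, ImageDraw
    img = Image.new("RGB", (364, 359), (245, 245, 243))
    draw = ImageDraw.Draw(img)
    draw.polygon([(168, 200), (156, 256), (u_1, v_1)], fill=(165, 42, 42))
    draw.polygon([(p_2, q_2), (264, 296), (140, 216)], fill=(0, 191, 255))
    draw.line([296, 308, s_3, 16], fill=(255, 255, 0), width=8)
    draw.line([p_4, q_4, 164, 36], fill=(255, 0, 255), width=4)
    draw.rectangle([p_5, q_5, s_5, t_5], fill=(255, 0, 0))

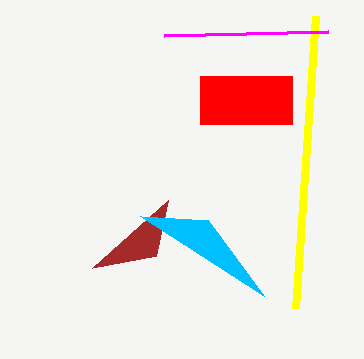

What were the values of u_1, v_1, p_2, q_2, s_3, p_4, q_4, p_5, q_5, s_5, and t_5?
u_1 = 92
v_1 = 268
p_2 = 208
q_2 = 220
s_3 = 316
p_4 = 328
q_4 = 32
p_5 = 200
q_5 = 76
s_5 = 292
t_5 = 124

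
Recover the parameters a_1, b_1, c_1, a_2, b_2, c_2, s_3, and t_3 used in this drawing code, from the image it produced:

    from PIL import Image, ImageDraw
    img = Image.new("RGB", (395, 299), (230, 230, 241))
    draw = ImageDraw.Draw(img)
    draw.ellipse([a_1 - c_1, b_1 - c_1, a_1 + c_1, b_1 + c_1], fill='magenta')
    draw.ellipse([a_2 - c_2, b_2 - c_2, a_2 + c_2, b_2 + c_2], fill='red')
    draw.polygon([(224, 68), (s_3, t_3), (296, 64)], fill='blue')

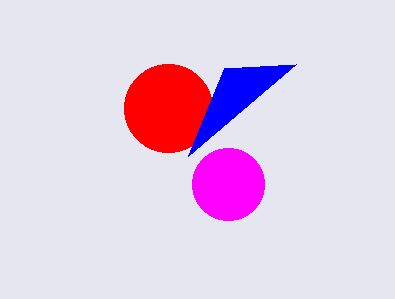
a_1 = 228; b_1 = 184; c_1 = 36; a_2 = 168; b_2 = 108; c_2 = 44; s_3 = 188; t_3 = 156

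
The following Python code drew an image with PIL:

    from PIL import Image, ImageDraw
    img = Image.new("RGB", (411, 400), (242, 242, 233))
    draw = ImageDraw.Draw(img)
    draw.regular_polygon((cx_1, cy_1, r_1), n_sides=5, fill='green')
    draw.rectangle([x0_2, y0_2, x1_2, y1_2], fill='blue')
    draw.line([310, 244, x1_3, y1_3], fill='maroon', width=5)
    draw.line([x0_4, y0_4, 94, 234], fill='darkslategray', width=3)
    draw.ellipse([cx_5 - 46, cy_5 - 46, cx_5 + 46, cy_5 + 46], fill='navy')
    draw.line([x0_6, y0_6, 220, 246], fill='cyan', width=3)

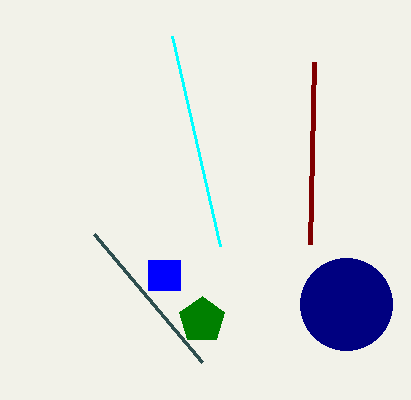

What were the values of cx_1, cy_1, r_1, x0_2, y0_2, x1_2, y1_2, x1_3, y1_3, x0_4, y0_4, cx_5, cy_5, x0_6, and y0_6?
cx_1 = 202
cy_1 = 320
r_1 = 24
x0_2 = 148
y0_2 = 260
x1_2 = 180
y1_2 = 290
x1_3 = 314
y1_3 = 62
x0_4 = 202
y0_4 = 362
cx_5 = 346
cy_5 = 304
x0_6 = 172
y0_6 = 36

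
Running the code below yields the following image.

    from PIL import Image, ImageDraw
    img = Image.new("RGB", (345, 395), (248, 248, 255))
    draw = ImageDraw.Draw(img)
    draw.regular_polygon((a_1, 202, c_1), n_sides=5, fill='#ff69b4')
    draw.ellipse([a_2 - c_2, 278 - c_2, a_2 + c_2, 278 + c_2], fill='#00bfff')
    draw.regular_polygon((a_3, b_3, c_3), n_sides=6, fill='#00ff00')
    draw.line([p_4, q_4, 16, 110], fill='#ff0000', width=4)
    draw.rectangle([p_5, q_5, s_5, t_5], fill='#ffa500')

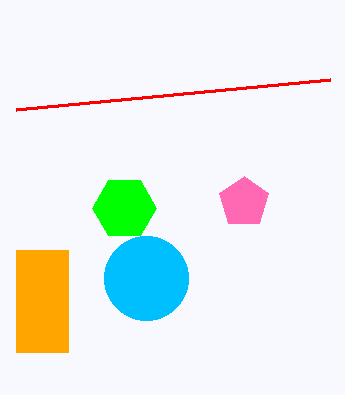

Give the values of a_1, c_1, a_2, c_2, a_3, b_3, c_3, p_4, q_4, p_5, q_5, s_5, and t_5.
a_1 = 244, c_1 = 26, a_2 = 146, c_2 = 42, a_3 = 124, b_3 = 208, c_3 = 32, p_4 = 330, q_4 = 80, p_5 = 16, q_5 = 250, s_5 = 68, t_5 = 352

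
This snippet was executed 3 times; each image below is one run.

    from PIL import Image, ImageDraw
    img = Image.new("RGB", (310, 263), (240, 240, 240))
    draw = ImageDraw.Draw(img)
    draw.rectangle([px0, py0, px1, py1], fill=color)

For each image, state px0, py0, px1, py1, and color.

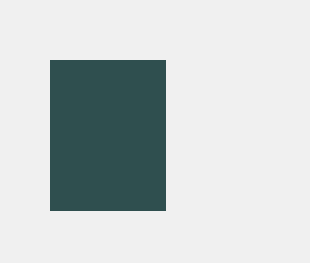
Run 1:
px0 = 50; py0 = 60; px1 = 165; py1 = 210; color = 'darkslategray'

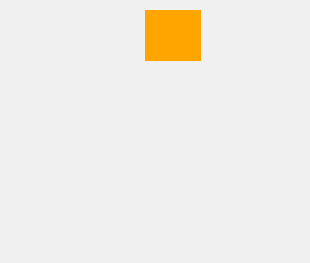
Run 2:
px0 = 145; py0 = 10; px1 = 200; py1 = 60; color = 'orange'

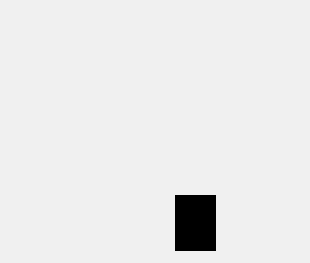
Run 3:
px0 = 175; py0 = 195; px1 = 215; py1 = 250; color = 'black'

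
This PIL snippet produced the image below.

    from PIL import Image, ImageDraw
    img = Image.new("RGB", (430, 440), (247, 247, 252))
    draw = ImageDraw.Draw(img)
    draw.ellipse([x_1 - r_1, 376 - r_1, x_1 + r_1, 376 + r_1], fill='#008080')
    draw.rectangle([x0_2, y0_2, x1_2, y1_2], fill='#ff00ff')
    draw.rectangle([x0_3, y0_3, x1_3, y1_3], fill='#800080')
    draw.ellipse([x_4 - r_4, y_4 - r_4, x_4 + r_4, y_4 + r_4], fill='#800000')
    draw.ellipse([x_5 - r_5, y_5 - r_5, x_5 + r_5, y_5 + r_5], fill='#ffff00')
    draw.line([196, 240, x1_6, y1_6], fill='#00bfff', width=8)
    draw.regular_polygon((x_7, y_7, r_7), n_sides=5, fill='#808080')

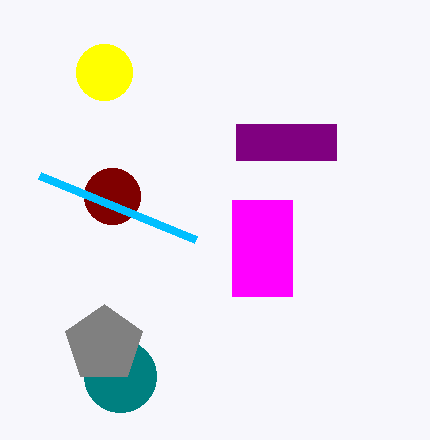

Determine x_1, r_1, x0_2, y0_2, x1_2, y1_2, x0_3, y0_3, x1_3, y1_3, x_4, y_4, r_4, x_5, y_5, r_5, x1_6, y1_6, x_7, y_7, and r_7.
x_1 = 120; r_1 = 36; x0_2 = 232; y0_2 = 200; x1_2 = 292; y1_2 = 296; x0_3 = 236; y0_3 = 124; x1_3 = 336; y1_3 = 160; x_4 = 112; y_4 = 196; r_4 = 28; x_5 = 104; y_5 = 72; r_5 = 28; x1_6 = 40; y1_6 = 176; x_7 = 104; y_7 = 344; r_7 = 40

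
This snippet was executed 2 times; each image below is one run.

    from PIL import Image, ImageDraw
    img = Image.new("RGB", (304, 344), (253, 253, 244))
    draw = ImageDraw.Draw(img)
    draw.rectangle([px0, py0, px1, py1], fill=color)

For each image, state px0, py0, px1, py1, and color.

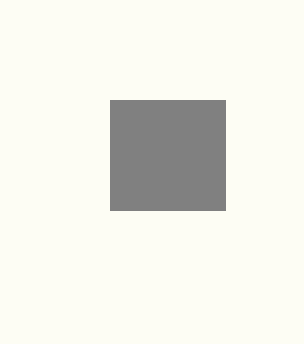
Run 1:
px0 = 110; py0 = 100; px1 = 225; py1 = 210; color = 'gray'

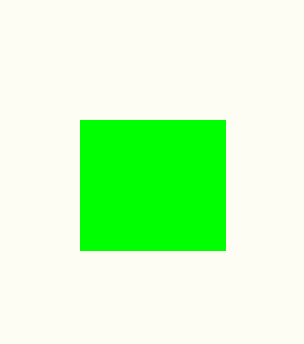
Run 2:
px0 = 80, py0 = 120, px1 = 225, py1 = 250, color = 'lime'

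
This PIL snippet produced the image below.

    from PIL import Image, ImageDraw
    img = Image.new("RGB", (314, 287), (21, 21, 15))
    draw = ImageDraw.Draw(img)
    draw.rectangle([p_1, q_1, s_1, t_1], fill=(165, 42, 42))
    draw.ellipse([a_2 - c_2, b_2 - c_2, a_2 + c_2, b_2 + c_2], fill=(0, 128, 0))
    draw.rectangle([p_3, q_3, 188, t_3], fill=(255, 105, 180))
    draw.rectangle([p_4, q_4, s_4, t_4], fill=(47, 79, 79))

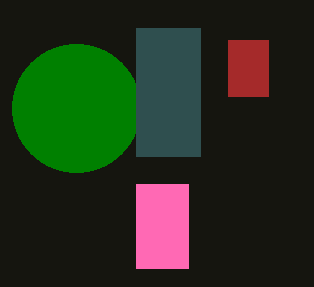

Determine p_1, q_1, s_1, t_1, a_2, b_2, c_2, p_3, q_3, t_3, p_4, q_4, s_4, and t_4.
p_1 = 228
q_1 = 40
s_1 = 268
t_1 = 96
a_2 = 76
b_2 = 108
c_2 = 64
p_3 = 136
q_3 = 184
t_3 = 268
p_4 = 136
q_4 = 28
s_4 = 200
t_4 = 156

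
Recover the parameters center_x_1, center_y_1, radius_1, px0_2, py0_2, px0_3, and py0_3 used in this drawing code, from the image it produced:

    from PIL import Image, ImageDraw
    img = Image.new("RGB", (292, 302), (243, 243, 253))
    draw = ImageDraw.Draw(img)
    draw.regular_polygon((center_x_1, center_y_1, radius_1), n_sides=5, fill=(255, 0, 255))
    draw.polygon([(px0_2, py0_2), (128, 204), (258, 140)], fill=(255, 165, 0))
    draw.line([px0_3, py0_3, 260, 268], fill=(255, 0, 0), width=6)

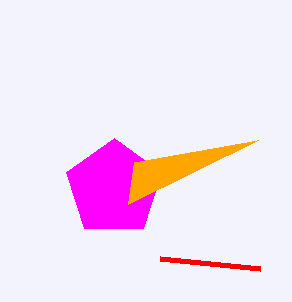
center_x_1 = 114; center_y_1 = 188; radius_1 = 50; px0_2 = 134; py0_2 = 162; px0_3 = 160; py0_3 = 258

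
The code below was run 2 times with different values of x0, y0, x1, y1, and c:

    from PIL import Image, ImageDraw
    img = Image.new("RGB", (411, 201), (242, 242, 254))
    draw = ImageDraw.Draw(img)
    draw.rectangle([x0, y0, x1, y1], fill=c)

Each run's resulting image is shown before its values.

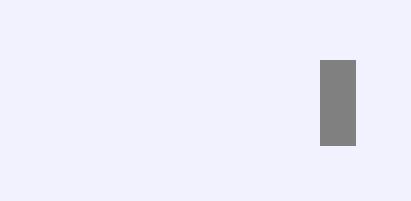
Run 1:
x0 = 320; y0 = 60; x1 = 355; y1 = 145; c = 'gray'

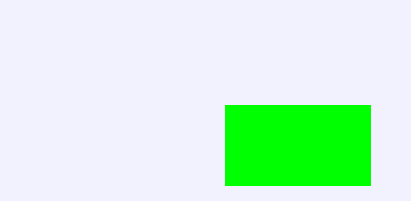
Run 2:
x0 = 225, y0 = 105, x1 = 370, y1 = 185, c = 'lime'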